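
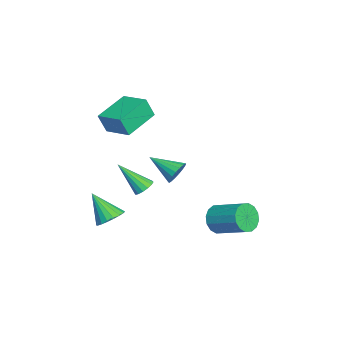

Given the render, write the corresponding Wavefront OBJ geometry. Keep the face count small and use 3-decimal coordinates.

v 0.394 3.103 -4.02
v 1.027 3.051 -4.673
v 2.018 4.544 -3.832
v 1.386 4.597 -3.18
v 0.707 3.355 -4.837
v 1.699 4.849 -3.996
v 0.304 3.592 -4.783
v 1.295 5.086 -3.942
v -0.075 3.698 -4.524
v 0.916 5.192 -3.683
v -0.329 3.645 -4.13
v 0.663 5.138 -3.289
v -0.388 3.446 -3.707
v 0.603 4.94 -2.866
v -0.238 3.156 -3.368
v 0.753 4.649 -2.527
v 0.081 2.851 -3.204
v 1.073 4.345 -2.363
v 0.485 2.614 -3.258
v 1.476 4.108 -2.417
v 0.864 2.508 -3.517
v 1.855 4.002 -2.676
v 1.117 2.562 -3.911
v 2.109 4.055 -3.07
v 1.177 2.76 -4.334
v 2.168 4.254 -3.493
v -4.18 -1.561 1.202
v -4.069 -1.99 2.381
v -3.138 -0.318 1.556
v -3.027 -0.748 2.735
v -2.533 -2.772 0.605
v -2.422 -3.202 1.784
v -1.491 -1.53 0.959
v -1.38 -1.959 2.138
v -0.639 0.991 -1.281
v -0.162 0.57 -1.696
v -1.281 -0.471 -0.539
v 0.018 0.633 -1.417
v 0.067 0.768 -1.11
v -0.024 0.946 -0.837
v -0.237 1.133 -0.653
v -0.529 1.292 -0.592
v -0.843 1.391 -0.668
v -1.117 1.411 -0.866
v -1.296 1.348 -1.146
v -1.345 1.214 -1.452
v -1.255 1.035 -1.725
v -1.042 0.848 -1.91
v -0.75 0.689 -1.97
v -0.435 0.59 -1.894
v -1.888 -0.805 -3.26
v -1.505 -1.222 -3.557
v -2.212 -2.195 -1.72
v -1.305 -1.049 -3.358
v -1.261 -0.809 -3.133
v -1.386 -0.569 -2.942
v -1.645 -0.392 -2.836
v -1.969 -0.325 -2.844
v -2.272 -0.387 -2.963
v -2.472 -0.561 -3.162
v -2.515 -0.8 -3.387
v -2.391 -1.04 -3.578
v -2.132 -1.218 -3.684
v -1.808 -1.284 -3.676
v 0.246 -2.377 -4.258
v 0.67 -1.87 -3.724
v -0.386 -3.383 -2.802
v 0.334 -1.699 -3.752
v -0.02 -1.663 -3.881
v -0.322 -1.768 -4.084
v -0.51 -1.994 -4.322
v -0.549 -2.295 -4.547
v -0.431 -2.613 -4.715
v -0.178 -2.883 -4.793
v 0.158 -3.054 -4.764
v 0.512 -3.09 -4.636
v 0.814 -2.985 -4.432
v 1.002 -2.759 -4.195
v 1.041 -2.458 -3.969
v 0.923 -2.14 -3.801
f 2 1 5
f 2 5 3
f 3 5 6
f 3 6 4
f 5 1 7
f 5 7 6
f 6 7 8
f 6 8 4
f 7 1 9
f 7 9 8
f 8 9 10
f 8 10 4
f 9 1 11
f 9 11 10
f 10 11 12
f 10 12 4
f 11 1 13
f 11 13 12
f 12 13 14
f 12 14 4
f 13 1 15
f 13 15 14
f 14 15 16
f 14 16 4
f 15 1 17
f 15 17 16
f 16 17 18
f 16 18 4
f 17 1 19
f 17 19 18
f 18 19 20
f 18 20 4
f 19 1 21
f 19 21 20
f 20 21 22
f 20 22 4
f 21 1 23
f 21 23 22
f 22 23 24
f 22 24 4
f 23 1 25
f 23 25 24
f 24 25 26
f 24 26 4
f 25 1 2
f 25 2 26
f 26 2 3
f 26 3 4
f 28 30 27
f 31 28 27
f 27 30 29
f 29 31 27
f 28 34 30
f 32 28 31
f 32 34 28
f 30 34 29
f 33 31 29
f 29 34 33
f 33 32 31
f 34 32 33
f 36 35 38
f 36 38 37
f 38 35 39
f 38 39 37
f 39 35 40
f 39 40 37
f 40 35 41
f 40 41 37
f 41 35 42
f 41 42 37
f 42 35 43
f 42 43 37
f 43 35 44
f 43 44 37
f 44 35 45
f 44 45 37
f 45 35 46
f 45 46 37
f 46 35 47
f 46 47 37
f 47 35 48
f 47 48 37
f 48 35 49
f 48 49 37
f 49 35 50
f 49 50 37
f 50 35 36
f 50 36 37
f 52 51 54
f 52 54 53
f 54 51 55
f 54 55 53
f 55 51 56
f 55 56 53
f 56 51 57
f 56 57 53
f 57 51 58
f 57 58 53
f 58 51 59
f 58 59 53
f 59 51 60
f 59 60 53
f 60 51 61
f 60 61 53
f 61 51 62
f 61 62 53
f 62 51 63
f 62 63 53
f 63 51 64
f 63 64 53
f 64 51 52
f 64 52 53
f 66 65 68
f 66 68 67
f 68 65 69
f 68 69 67
f 69 65 70
f 69 70 67
f 70 65 71
f 70 71 67
f 71 65 72
f 71 72 67
f 72 65 73
f 72 73 67
f 73 65 74
f 73 74 67
f 74 65 75
f 74 75 67
f 75 65 76
f 75 76 67
f 76 65 77
f 76 77 67
f 77 65 78
f 77 78 67
f 78 65 79
f 78 79 67
f 79 65 80
f 79 80 67
f 80 65 66
f 80 66 67



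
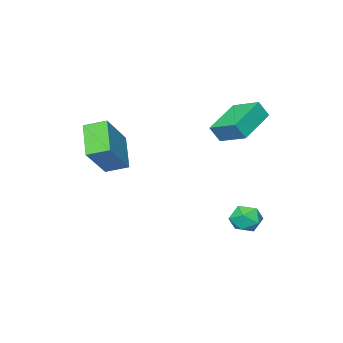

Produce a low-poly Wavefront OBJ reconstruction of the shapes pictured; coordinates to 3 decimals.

v -1.231 2.259 -3.339
v -0.747 1.825 -2.874
v -1.773 1.175 -3.786
v -1.289 0.741 -3.321
v -1.865 1.187 -2.993
v -1.53 1.857 -2.716
v -0.99 1.143 -3.944
v -0.655 1.813 -3.667
v -0.598 1.135 -3.248
v -1.139 1.163 -2.66
v -1.381 1.837 -4
v -1.922 1.865 -3.412
v 1.522 -4.277 0.177
v 3.005 -3.791 1.699
v 0.912 -3.465 0.512
v 2.394 -2.978 2.035
v 2.346 -3.182 -0.975
v 3.828 -2.695 0.548
v 1.735 -2.369 -0.639
v 3.218 -1.883 0.883
v -3.023 -0.395 1.472
v -2.66 -0.653 2.243
v -3.137 0.968 1.982
v -2.774 0.711 2.752
v -1.186 0.029 0.748
v -0.823 -0.228 1.518
v -1.3 1.393 1.257
v -0.937 1.135 2.028
f 1 12 6
f 1 6 2
f 1 2 8
f 1 8 11
f 1 11 12
f 2 6 10
f 6 12 5
f 12 11 3
f 11 8 7
f 8 2 9
f 4 10 5
f 4 5 3
f 4 3 7
f 4 7 9
f 4 9 10
f 5 10 6
f 3 5 12
f 7 3 11
f 9 7 8
f 10 9 2
f 14 16 13
f 17 14 13
f 13 16 15
f 15 17 13
f 14 20 16
f 18 14 17
f 18 20 14
f 16 20 15
f 19 17 15
f 15 20 19
f 19 18 17
f 20 18 19
f 22 24 21
f 25 22 21
f 21 24 23
f 23 25 21
f 22 28 24
f 26 22 25
f 26 28 22
f 24 28 23
f 27 25 23
f 23 28 27
f 27 26 25
f 28 26 27



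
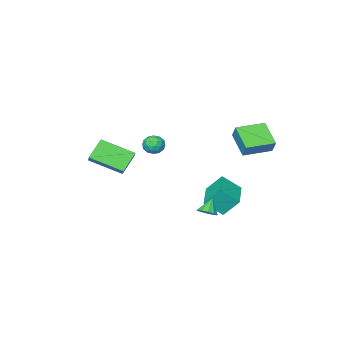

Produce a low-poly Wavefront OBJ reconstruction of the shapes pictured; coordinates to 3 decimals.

v -0.958 -3.413 0.589
v -0.532 -3.49 -0.006
v -1.608 -4.35 0.246
v -1.182 -4.427 -0.349
v -0.91 -4.572 0.319
v -0.508 -3.993 0.531
v -1.632 -3.847 -0.291
v -1.23 -3.268 -0.079
v -0.949 -3.758 -0.55
v -0.503 -4.206 -0.174
v -1.637 -3.634 0.414
v -1.191 -4.082 0.79
v -0.688 -3.369 0.322
v -1.452 -4.471 -0.082
v -1.292 -4.556 0.311
v -1.042 -4.601 -0.039
v -0.674 -3.665 0.637
v -0.424 -3.71 0.287
v -0.645 -4.346 0.478
v -1.716 -4.13 -0.047
v -1.466 -4.175 -0.397
v -1.098 -3.239 0.279
v -0.848 -3.284 -0.071
v -1.495 -3.494 -0.238
v -0.683 -3.572 -0.348
v -1.065 -4.123 -0.55
v -1.329 -3.782 -0.515
v -1.093 -3.442 -0.391
v -0.42 -3.836 -0.127
v -0.803 -4.386 -0.329
v -0.642 -4.471 0.064
v -0.406 -4.131 0.189
v -0.665 -3.993 -0.447
v -1.337 -3.454 0.569
v -1.72 -4.004 0.367
v -1.734 -3.709 0.051
v -1.498 -3.369 0.176
v -1.075 -3.717 0.79
v -1.457 -4.268 0.588
v -1.047 -4.398 0.631
v -0.811 -4.058 0.755
v -1.475 -3.847 0.687
v -2.009 1.506 -2.645
v -1.175 0.781 -1.723
v -2.632 2.191 -1.543
v -1.798 1.466 -0.62
v -0.642 2.934 -2.76
v 0.192 2.209 -1.837
v -1.265 3.619 -1.657
v -0.431 2.894 -0.735
v 1.506 4.065 -1.345
v 1.987 4.174 -0.969
v 0.914 3.815 -0.515
v 1.792 4.501 -1.01
v 1.487 4.662 -1.179
v 1.19 4.595 -1.411
v 1.013 4.325 -1.618
v 1.025 3.956 -1.721
v 1.22 3.629 -1.68
v 1.525 3.468 -1.512
v 1.822 3.536 -1.28
v 1.998 3.805 -1.072
v -3.904 3.354 1.541
v -4.343 1.921 2.501
v -3.705 3.868 2.399
v -4.144 2.435 3.359
v -2.176 2.785 1.481
v -2.615 1.352 2.441
v -1.977 3.299 2.339
v -2.416 1.866 3.299
v 2.547 -1.106 1.421
v 2.953 -0.484 2.013
v 3.603 -0.842 0.418
v 4.01 -0.22 1.01
v 3.75 -2.7 2.27
v 4.157 -2.078 2.862
v 4.807 -2.436 1.267
v 5.213 -1.814 1.859
f 1 38 17
f 38 12 41
f 17 41 6
f 38 41 17
f 1 17 13
f 17 6 18
f 13 18 2
f 17 18 13
f 1 13 22
f 13 2 23
f 22 23 8
f 13 23 22
f 1 22 34
f 22 8 37
f 34 37 11
f 22 37 34
f 1 34 38
f 34 11 42
f 38 42 12
f 34 42 38
f 2 18 29
f 18 6 32
f 29 32 10
f 18 32 29
f 6 41 19
f 41 12 40
f 19 40 5
f 41 40 19
f 12 42 39
f 42 11 35
f 39 35 3
f 42 35 39
f 11 37 36
f 37 8 24
f 36 24 7
f 37 24 36
f 8 23 28
f 23 2 25
f 28 25 9
f 23 25 28
f 4 30 16
f 30 10 31
f 16 31 5
f 30 31 16
f 4 16 14
f 16 5 15
f 14 15 3
f 16 15 14
f 4 14 21
f 14 3 20
f 21 20 7
f 14 20 21
f 4 21 26
f 21 7 27
f 26 27 9
f 21 27 26
f 4 26 30
f 26 9 33
f 30 33 10
f 26 33 30
f 5 31 19
f 31 10 32
f 19 32 6
f 31 32 19
f 3 15 39
f 15 5 40
f 39 40 12
f 15 40 39
f 7 20 36
f 20 3 35
f 36 35 11
f 20 35 36
f 9 27 28
f 27 7 24
f 28 24 8
f 27 24 28
f 10 33 29
f 33 9 25
f 29 25 2
f 33 25 29
f 44 46 43
f 47 44 43
f 43 46 45
f 45 47 43
f 44 50 46
f 48 44 47
f 48 50 44
f 46 50 45
f 49 47 45
f 45 50 49
f 49 48 47
f 50 48 49
f 52 51 54
f 52 54 53
f 54 51 55
f 54 55 53
f 55 51 56
f 55 56 53
f 56 51 57
f 56 57 53
f 57 51 58
f 57 58 53
f 58 51 59
f 58 59 53
f 59 51 60
f 59 60 53
f 60 51 61
f 60 61 53
f 61 51 62
f 61 62 53
f 62 51 52
f 62 52 53
f 64 66 63
f 67 64 63
f 63 66 65
f 65 67 63
f 64 70 66
f 68 64 67
f 68 70 64
f 66 70 65
f 69 67 65
f 65 70 69
f 69 68 67
f 70 68 69
f 72 74 71
f 75 72 71
f 71 74 73
f 73 75 71
f 72 78 74
f 76 72 75
f 76 78 72
f 74 78 73
f 77 75 73
f 73 78 77
f 77 76 75
f 78 76 77



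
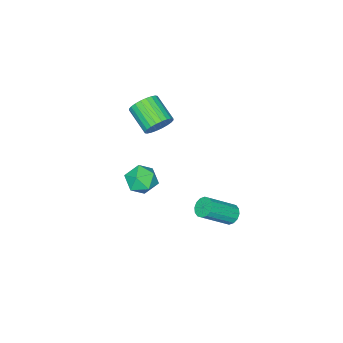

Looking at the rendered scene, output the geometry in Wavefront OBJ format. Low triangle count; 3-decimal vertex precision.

v 2.361 1.086 0.267
v 3.184 0.686 0.294
v 2.056 0.374 -0.994
v 2.879 -0.026 -0.967
v 2.24 -0.253 -0.353
v 2.429 0.187 0.426
v 2.811 0.873 -1.126
v 3 1.313 -0.347
v 3.462 0.555 -0.567
v 3.109 -0.141 -0.09
v 2.131 1.201 -0.61
v 1.778 0.505 -0.133
v -0.003 3.95 -2.981
v 0.254 3.643 -3.428
v 1.579 3.003 -2.226
v 1.323 3.31 -1.779
v 0.392 3.921 -3.432
v 1.717 3.281 -2.23
v 0.425 4.207 -3.315
v 1.75 3.567 -2.113
v 0.342 4.424 -3.109
v 1.668 3.784 -1.907
v 0.168 4.514 -2.868
v 1.493 3.874 -1.666
v -0.052 4.453 -2.658
v 1.273 3.813 -1.456
v -0.259 4.257 -2.534
v 1.066 3.617 -1.332
v -0.397 3.979 -2.53
v 0.928 3.339 -1.328
v -0.43 3.693 -2.647
v 0.895 3.053 -1.445
v -0.348 3.476 -2.853
v 0.978 2.836 -1.651
v -0.173 3.386 -3.094
v 1.152 2.746 -1.892
v 0.047 3.447 -3.304
v 1.372 2.807 -2.102
v 1.548 0.747 3.175
v 1.945 0.332 2.632
v 1.569 -0.982 3.363
v 1.172 -0.567 3.905
v 2.165 0.385 2.841
v 1.79 -0.929 3.571
v 2.292 0.493 3.1
v 1.916 -0.821 3.831
v 2.306 0.64 3.371
v 1.93 -0.675 4.102
v 2.204 0.803 3.612
v 1.828 -0.512 4.342
v 2.002 0.957 3.786
v 1.626 -0.357 4.517
v 1.731 1.08 3.867
v 1.355 -0.234 4.598
v 1.432 1.152 3.843
v 1.056 -0.162 4.574
v 1.151 1.162 3.717
v 0.775 -0.152 4.448
v 0.93 1.109 3.509
v 0.555 -0.205 4.239
v 0.804 1.001 3.249
v 0.428 -0.313 3.98
v 0.79 0.855 2.978
v 0.414 -0.46 3.709
v 0.892 0.692 2.738
v 0.516 -0.623 3.468
v 1.094 0.537 2.563
v 0.718 -0.777 3.294
v 1.365 0.414 2.482
v 0.989 -0.9 3.213
v 1.664 0.342 2.506
v 1.288 -0.972 3.237
f 1 12 6
f 1 6 2
f 1 2 8
f 1 8 11
f 1 11 12
f 2 6 10
f 6 12 5
f 12 11 3
f 11 8 7
f 8 2 9
f 4 10 5
f 4 5 3
f 4 3 7
f 4 7 9
f 4 9 10
f 5 10 6
f 3 5 12
f 7 3 11
f 9 7 8
f 10 9 2
f 14 13 17
f 14 17 15
f 15 17 18
f 15 18 16
f 17 13 19
f 17 19 18
f 18 19 20
f 18 20 16
f 19 13 21
f 19 21 20
f 20 21 22
f 20 22 16
f 21 13 23
f 21 23 22
f 22 23 24
f 22 24 16
f 23 13 25
f 23 25 24
f 24 25 26
f 24 26 16
f 25 13 27
f 25 27 26
f 26 27 28
f 26 28 16
f 27 13 29
f 27 29 28
f 28 29 30
f 28 30 16
f 29 13 31
f 29 31 30
f 30 31 32
f 30 32 16
f 31 13 33
f 31 33 32
f 32 33 34
f 32 34 16
f 33 13 35
f 33 35 34
f 34 35 36
f 34 36 16
f 35 13 37
f 35 37 36
f 36 37 38
f 36 38 16
f 37 13 14
f 37 14 38
f 38 14 15
f 38 15 16
f 40 39 43
f 40 43 41
f 41 43 44
f 41 44 42
f 43 39 45
f 43 45 44
f 44 45 46
f 44 46 42
f 45 39 47
f 45 47 46
f 46 47 48
f 46 48 42
f 47 39 49
f 47 49 48
f 48 49 50
f 48 50 42
f 49 39 51
f 49 51 50
f 50 51 52
f 50 52 42
f 51 39 53
f 51 53 52
f 52 53 54
f 52 54 42
f 53 39 55
f 53 55 54
f 54 55 56
f 54 56 42
f 55 39 57
f 55 57 56
f 56 57 58
f 56 58 42
f 57 39 59
f 57 59 58
f 58 59 60
f 58 60 42
f 59 39 61
f 59 61 60
f 60 61 62
f 60 62 42
f 61 39 63
f 61 63 62
f 62 63 64
f 62 64 42
f 63 39 65
f 63 65 64
f 64 65 66
f 64 66 42
f 65 39 67
f 65 67 66
f 66 67 68
f 66 68 42
f 67 39 69
f 67 69 68
f 68 69 70
f 68 70 42
f 69 39 71
f 69 71 70
f 70 71 72
f 70 72 42
f 71 39 40
f 71 40 72
f 72 40 41
f 72 41 42



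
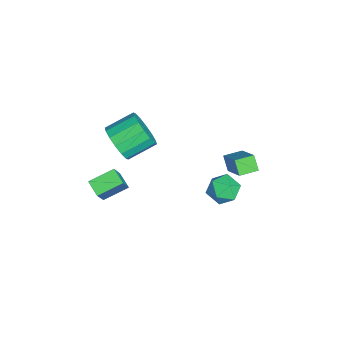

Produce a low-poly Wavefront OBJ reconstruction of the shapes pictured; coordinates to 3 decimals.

v 2.933 1.891 0.459
v 3.622 1.893 1.027
v 2.298 0.847 1.233
v 2.987 0.849 1.801
v 2.431 1.548 1.771
v 2.824 2.193 1.292
v 3.096 0.547 0.968
v 3.489 1.192 0.489
v 3.723 1.062 1.342
v 3.312 1.681 1.838
v 2.608 1.059 0.422
v 2.197 1.678 0.918
v -1.139 1.653 -1.977
v -1.655 1.418 -1.265
v -1.514 2.59 -1.94
v -2.03 2.356 -1.228
v 0.31 2.184 -0.752
v -0.206 1.95 -0.04
v -0.065 3.122 -0.715
v -0.581 2.887 -0.003
v 2.817 -4.654 1.111
v 3.918 -4.855 2.72
v 2.327 -3.481 1.594
v 3.428 -3.682 3.203
v 3.472 -4.218 0.717
v 4.573 -4.419 2.326
v 2.982 -3.045 1.2
v 4.083 -3.246 2.809
v 0.838 -3.69 2.385
v 1.401 -3.123 1.72
v 0.865 -1.782 2.409
v 0.302 -2.35 3.075
v 0.925 -3.189 1.478
v 0.389 -1.849 2.167
v 0.426 -3.39 1.479
v -0.111 -2.049 2.169
v 0.036 -3.671 1.723
v -0.5 -2.33 2.412
v -0.138 -3.957 2.145
v -0.674 -2.616 2.834
v -0.05 -4.172 2.63
v -0.587 -2.831 3.32
v 0.275 -4.258 3.051
v -0.261 -2.917 3.74
v 0.751 -4.191 3.293
v 0.215 -2.851 3.982
v 1.251 -3.991 3.291
v 0.714 -2.65 3.981
v 1.64 -3.71 3.048
v 1.104 -2.369 3.737
v 1.814 -3.424 2.626
v 1.278 -2.083 3.315
v 1.727 -3.209 2.14
v 1.19 -1.868 2.83
f 1 12 6
f 1 6 2
f 1 2 8
f 1 8 11
f 1 11 12
f 2 6 10
f 6 12 5
f 12 11 3
f 11 8 7
f 8 2 9
f 4 10 5
f 4 5 3
f 4 3 7
f 4 7 9
f 4 9 10
f 5 10 6
f 3 5 12
f 7 3 11
f 9 7 8
f 10 9 2
f 14 16 13
f 17 14 13
f 13 16 15
f 15 17 13
f 14 20 16
f 18 14 17
f 18 20 14
f 16 20 15
f 19 17 15
f 15 20 19
f 19 18 17
f 20 18 19
f 22 24 21
f 25 22 21
f 21 24 23
f 23 25 21
f 22 28 24
f 26 22 25
f 26 28 22
f 24 28 23
f 27 25 23
f 23 28 27
f 27 26 25
f 28 26 27
f 30 29 33
f 30 33 31
f 31 33 34
f 31 34 32
f 33 29 35
f 33 35 34
f 34 35 36
f 34 36 32
f 35 29 37
f 35 37 36
f 36 37 38
f 36 38 32
f 37 29 39
f 37 39 38
f 38 39 40
f 38 40 32
f 39 29 41
f 39 41 40
f 40 41 42
f 40 42 32
f 41 29 43
f 41 43 42
f 42 43 44
f 42 44 32
f 43 29 45
f 43 45 44
f 44 45 46
f 44 46 32
f 45 29 47
f 45 47 46
f 46 47 48
f 46 48 32
f 47 29 49
f 47 49 48
f 48 49 50
f 48 50 32
f 49 29 51
f 49 51 50
f 50 51 52
f 50 52 32
f 51 29 53
f 51 53 52
f 52 53 54
f 52 54 32
f 53 29 30
f 53 30 54
f 54 30 31
f 54 31 32



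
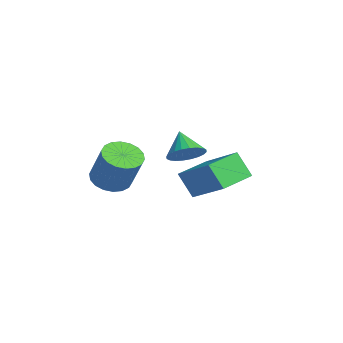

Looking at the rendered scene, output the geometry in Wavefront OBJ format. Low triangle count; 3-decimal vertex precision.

v 0.01 -3.627 -1.646
v 0.631 -4.118 -1.926
v 1.491 -3.904 -0.394
v 0.87 -3.413 -0.114
v 0.74 -3.777 -2.035
v 1.599 -3.563 -0.502
v 0.703 -3.406 -2.066
v 1.563 -3.193 -0.534
v 0.53 -3.079 -2.014
v 1.39 -2.866 -0.482
v 0.253 -2.86 -1.889
v 1.113 -2.647 -0.357
v -0.071 -2.794 -1.717
v 0.789 -2.58 -0.184
v -0.38 -2.892 -1.53
v 0.48 -2.678 0.003
v -0.611 -3.136 -1.366
v 0.249 -2.922 0.166
v -0.719 -3.477 -1.258
v 0.14 -3.263 0.275
v -0.683 -3.847 -1.226
v 0.177 -3.634 0.306
v -0.51 -4.174 -1.278
v 0.35 -3.961 0.254
v -0.233 -4.393 -1.403
v 0.627 -4.18 0.129
v 0.091 -4.46 -1.576
v 0.951 -4.246 -0.043
v 0.4 -4.362 -1.763
v 1.26 -4.148 -0.23
v -0.866 -0.612 -2.239
v 0.803 0.014 -1.167
v -1.532 0.818 -2.039
v 0.137 1.445 -0.968
v -0.317 -0.205 -3.332
v 1.352 0.422 -2.261
v -0.983 1.226 -3.133
v 0.686 1.852 -2.061
v 2.651 -1.564 0.359
v 3.169 -1.346 0.871
v 1.809 -1.536 1.201
v 3.075 -1.084 0.768
v 2.917 -0.895 0.604
v 2.718 -0.808 0.402
v 2.509 -0.836 0.194
v 2.321 -0.974 0.011
v 2.184 -1.203 -0.119
v 2.117 -1.486 -0.176
v 2.132 -1.781 -0.152
v 2.226 -2.043 -0.05
v 2.384 -2.232 0.115
v 2.583 -2.32 0.317
v 2.792 -2.292 0.525
v 2.98 -2.153 0.708
v 3.118 -1.925 0.838
v 3.184 -1.641 0.895
f 2 1 5
f 2 5 3
f 3 5 6
f 3 6 4
f 5 1 7
f 5 7 6
f 6 7 8
f 6 8 4
f 7 1 9
f 7 9 8
f 8 9 10
f 8 10 4
f 9 1 11
f 9 11 10
f 10 11 12
f 10 12 4
f 11 1 13
f 11 13 12
f 12 13 14
f 12 14 4
f 13 1 15
f 13 15 14
f 14 15 16
f 14 16 4
f 15 1 17
f 15 17 16
f 16 17 18
f 16 18 4
f 17 1 19
f 17 19 18
f 18 19 20
f 18 20 4
f 19 1 21
f 19 21 20
f 20 21 22
f 20 22 4
f 21 1 23
f 21 23 22
f 22 23 24
f 22 24 4
f 23 1 25
f 23 25 24
f 24 25 26
f 24 26 4
f 25 1 27
f 25 27 26
f 26 27 28
f 26 28 4
f 27 1 29
f 27 29 28
f 28 29 30
f 28 30 4
f 29 1 2
f 29 2 30
f 30 2 3
f 30 3 4
f 32 34 31
f 35 32 31
f 31 34 33
f 33 35 31
f 32 38 34
f 36 32 35
f 36 38 32
f 34 38 33
f 37 35 33
f 33 38 37
f 37 36 35
f 38 36 37
f 40 39 42
f 40 42 41
f 42 39 43
f 42 43 41
f 43 39 44
f 43 44 41
f 44 39 45
f 44 45 41
f 45 39 46
f 45 46 41
f 46 39 47
f 46 47 41
f 47 39 48
f 47 48 41
f 48 39 49
f 48 49 41
f 49 39 50
f 49 50 41
f 50 39 51
f 50 51 41
f 51 39 52
f 51 52 41
f 52 39 53
f 52 53 41
f 53 39 54
f 53 54 41
f 54 39 55
f 54 55 41
f 55 39 56
f 55 56 41
f 56 39 40
f 56 40 41



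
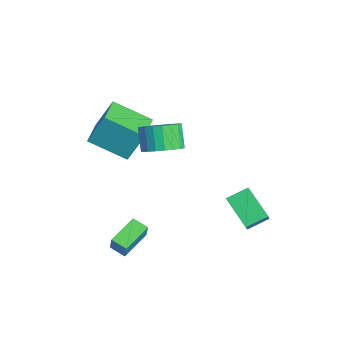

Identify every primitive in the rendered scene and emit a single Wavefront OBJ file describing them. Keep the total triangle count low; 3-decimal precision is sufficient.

v -2.947 -2.935 2.065
v -2.843 -2.093 3.698
v -4.623 -2.1 1.741
v -4.518 -1.257 3.374
v -1.922 -1.243 1.126
v -1.817 -0.4 2.759
v -3.597 -0.407 0.802
v -3.493 0.435 2.435
v 0.894 -1.816 -1.279
v 1.248 -1.824 -0.376
v 1.52 -1.277 -1.519
v 1.874 -1.286 -0.616
v 1.846 -3.094 -1.664
v 2.2 -3.103 -0.761
v 2.472 -2.556 -1.904
v 2.826 -2.564 -1.001
v -0.57 0.13 2.679
v 0.092 -0.398 3.265
v -0.767 -0.298 4.327
v -1.43 0.23 3.741
v 0.219 0.006 3.329
v -0.641 0.106 4.391
v 0.209 0.432 3.282
v -0.651 0.531 4.344
v 0.064 0.805 3.13
v -0.795 0.905 4.191
v -0.19 1.062 2.9
v -1.05 1.161 3.962
v -0.51 1.157 2.631
v -1.37 1.257 3.693
v -0.84 1.075 2.372
v -1.7 1.175 3.434
v -1.124 0.83 2.165
v -1.984 0.929 3.227
v -1.312 0.464 2.047
v -2.172 0.563 3.109
v -1.372 0.04 2.039
v -2.231 0.139 3.1
v -1.293 -0.369 2.141
v -2.152 -0.269 3.203
v -1.089 -0.691 2.336
v -1.949 -0.591 3.398
v -0.795 -0.871 2.591
v -1.655 -0.771 3.653
v -0.463 -0.878 2.86
v -1.322 -0.778 3.922
v -0.149 -0.711 3.099
v -1.009 -0.611 4.161
v -0.038 3.169 -1.508
v -0.126 4.286 -1.052
v 1.413 3.698 -2.526
v 1.326 4.815 -2.069
v 0.934 2.765 -0.331
v 0.847 3.882 0.126
v 2.386 3.294 -1.348
v 2.298 4.411 -0.892
f 2 4 1
f 5 2 1
f 1 4 3
f 3 5 1
f 2 8 4
f 6 2 5
f 6 8 2
f 4 8 3
f 7 5 3
f 3 8 7
f 7 6 5
f 8 6 7
f 10 12 9
f 13 10 9
f 9 12 11
f 11 13 9
f 10 16 12
f 14 10 13
f 14 16 10
f 12 16 11
f 15 13 11
f 11 16 15
f 15 14 13
f 16 14 15
f 18 17 21
f 18 21 19
f 19 21 22
f 19 22 20
f 21 17 23
f 21 23 22
f 22 23 24
f 22 24 20
f 23 17 25
f 23 25 24
f 24 25 26
f 24 26 20
f 25 17 27
f 25 27 26
f 26 27 28
f 26 28 20
f 27 17 29
f 27 29 28
f 28 29 30
f 28 30 20
f 29 17 31
f 29 31 30
f 30 31 32
f 30 32 20
f 31 17 33
f 31 33 32
f 32 33 34
f 32 34 20
f 33 17 35
f 33 35 34
f 34 35 36
f 34 36 20
f 35 17 37
f 35 37 36
f 36 37 38
f 36 38 20
f 37 17 39
f 37 39 38
f 38 39 40
f 38 40 20
f 39 17 41
f 39 41 40
f 40 41 42
f 40 42 20
f 41 17 43
f 41 43 42
f 42 43 44
f 42 44 20
f 43 17 45
f 43 45 44
f 44 45 46
f 44 46 20
f 45 17 47
f 45 47 46
f 46 47 48
f 46 48 20
f 47 17 18
f 47 18 48
f 48 18 19
f 48 19 20
f 50 52 49
f 53 50 49
f 49 52 51
f 51 53 49
f 50 56 52
f 54 50 53
f 54 56 50
f 52 56 51
f 55 53 51
f 51 56 55
f 55 54 53
f 56 54 55



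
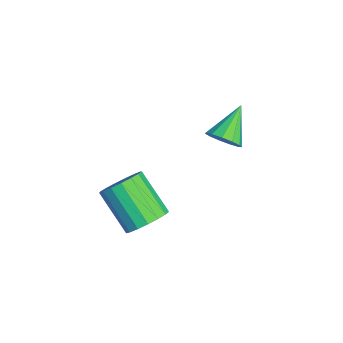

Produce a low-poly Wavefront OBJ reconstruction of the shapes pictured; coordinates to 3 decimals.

v 1.953 -2.318 -2.827
v 2.436 -1.98 -2.108
v 1.091 -2.803 -0.815
v 0.607 -3.142 -1.533
v 2.147 -1.656 -2.204
v 0.801 -2.479 -0.91
v 1.812 -1.484 -2.442
v 0.467 -2.307 -1.148
v 1.51 -1.503 -2.768
v 0.164 -2.326 -1.475
v 1.309 -1.709 -3.108
v -0.036 -2.532 -1.815
v 1.256 -2.054 -3.383
v -0.089 -2.877 -2.09
v 1.363 -2.461 -3.531
v 0.017 -3.284 -2.238
v 1.604 -2.834 -3.518
v 0.258 -3.657 -2.224
v 1.926 -3.09 -3.346
v 0.58 -3.913 -2.052
v 2.253 -3.169 -3.055
v 0.908 -3.992 -1.762
v 2.512 -3.053 -2.712
v 1.166 -3.876 -1.418
v 2.643 -2.769 -2.395
v 1.297 -3.592 -1.102
v 2.616 -2.381 -2.177
v 1.27 -3.204 -0.884
v -2.679 1.404 -2.986
v -2.222 1.264 -2.332
v -3.841 2.336 -1.974
v -2.069 1.653 -2.514
v -2.11 1.964 -2.846
v -2.331 2.096 -3.223
v -2.662 2.01 -3.524
v -2.999 1.731 -3.654
v -3.235 1.348 -3.572
v -3.293 0.984 -3.304
v -3.157 0.753 -2.935
v -2.869 0.729 -2.582
v -2.521 0.919 -2.357
f 2 1 5
f 2 5 3
f 3 5 6
f 3 6 4
f 5 1 7
f 5 7 6
f 6 7 8
f 6 8 4
f 7 1 9
f 7 9 8
f 8 9 10
f 8 10 4
f 9 1 11
f 9 11 10
f 10 11 12
f 10 12 4
f 11 1 13
f 11 13 12
f 12 13 14
f 12 14 4
f 13 1 15
f 13 15 14
f 14 15 16
f 14 16 4
f 15 1 17
f 15 17 16
f 16 17 18
f 16 18 4
f 17 1 19
f 17 19 18
f 18 19 20
f 18 20 4
f 19 1 21
f 19 21 20
f 20 21 22
f 20 22 4
f 21 1 23
f 21 23 22
f 22 23 24
f 22 24 4
f 23 1 25
f 23 25 24
f 24 25 26
f 24 26 4
f 25 1 27
f 25 27 26
f 26 27 28
f 26 28 4
f 27 1 2
f 27 2 28
f 28 2 3
f 28 3 4
f 30 29 32
f 30 32 31
f 32 29 33
f 32 33 31
f 33 29 34
f 33 34 31
f 34 29 35
f 34 35 31
f 35 29 36
f 35 36 31
f 36 29 37
f 36 37 31
f 37 29 38
f 37 38 31
f 38 29 39
f 38 39 31
f 39 29 40
f 39 40 31
f 40 29 41
f 40 41 31
f 41 29 30
f 41 30 31



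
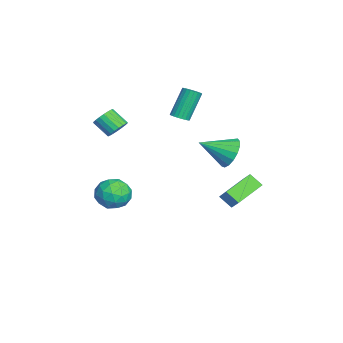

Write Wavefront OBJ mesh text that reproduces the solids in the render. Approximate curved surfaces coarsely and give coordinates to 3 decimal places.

v 1.271 -2.945 3.44
v 1.593 -2.688 3.93
v 1.111 -3.418 4.63
v 0.789 -3.675 4.14
v 1.353 -2.535 3.924
v 0.871 -3.264 4.624
v 1.097 -2.463 3.823
v 0.615 -3.192 4.523
v 0.875 -2.486 3.646
v 0.393 -3.216 4.346
v 0.731 -2.601 3.428
v 0.25 -3.331 4.128
v 0.695 -2.784 3.212
v 0.213 -3.513 3.912
v 0.772 -2.998 3.042
v 0.291 -3.728 3.742
v 0.949 -3.202 2.95
v 0.467 -3.932 3.65
v 1.189 -3.356 2.956
v 0.707 -4.085 3.656
v 1.445 -3.428 3.057
v 0.963 -4.157 3.757
v 1.667 -3.404 3.234
v 1.185 -4.134 3.934
v 1.81 -3.289 3.452
v 1.329 -4.019 4.152
v 1.847 -3.107 3.668
v 1.365 -3.836 4.368
v 1.769 -2.892 3.838
v 1.288 -3.622 4.538
v 2.357 2.523 2.347
v 2.818 2.949 3.06
v 2.503 0.977 3.173
v 2.38 2.973 3.183
v 1.938 2.894 3.115
v 1.591 2.731 2.87
v 1.42 2.519 2.505
v 1.463 2.309 2.105
v 1.711 2.148 1.759
v 2.107 2.073 1.548
v 2.56 2.101 1.52
v 2.966 2.226 1.682
v 3.233 2.419 1.995
v 3.299 2.636 2.39
v 3.149 2.827 2.774
v -0.854 -2.328 -2.22
v -0.339 -2.646 -3.054
v -1.161 -3.914 -1.806
v -0.646 -4.232 -2.64
v -0.14 -3.791 -1.858
v 0.05 -2.811 -2.114
v -1.55 -3.749 -2.746
v -1.36 -2.769 -3.002
v -0.769 -3.524 -3.379
v 0.103 -3.55 -2.83
v -1.603 -3.01 -2.03
v -0.731 -3.036 -1.481
v -0.569 -2.348 -2.673
v -0.931 -4.212 -2.187
v -0.633 -3.953 -1.727
v -0.33 -4.14 -2.218
v -0.341 -2.445 -2.121
v -0.038 -2.632 -2.611
v 0.079 -3.305 -1.908
v -1.462 -3.928 -2.249
v -1.159 -4.115 -2.739
v -1.17 -2.42 -2.642
v -0.867 -2.607 -3.133
v -1.579 -3.255 -2.952
v -0.519 -3.051 -3.354
v -0.7 -3.983 -3.111
v -1.232 -3.699 -3.174
v -1.12 -3.123 -3.324
v -0.007 -3.066 -3.032
v -0.188 -3.998 -2.789
v 0.11 -3.739 -2.329
v 0.222 -3.163 -2.48
v -0.26 -3.582 -3.223
v -1.312 -2.562 -2.071
v -1.493 -3.494 -1.828
v -1.722 -3.397 -2.38
v -1.61 -2.821 -2.531
v -0.8 -2.577 -1.749
v -0.981 -3.509 -1.506
v -0.38 -3.437 -1.536
v -0.268 -2.861 -1.686
v -1.24 -2.978 -1.637
v 2.519 3.15 0.576
v 3.194 3.447 1.323
v 2.873 3.735 0.023
v 3.548 4.033 0.77
v 3.652 1.947 0.03
v 4.327 2.245 0.777
v 4.006 2.533 -0.523
v 4.681 2.83 0.224
v -0.872 0.117 3.079
v -0.38 0.212 3.253
v -1.057 0.858 4.814
v -1.548 0.763 4.641
v -0.431 0.402 3.153
v -1.107 1.047 4.714
v -0.558 0.542 3.04
v -1.234 1.188 4.601
v -0.739 0.609 2.934
v -1.415 1.255 4.495
v -0.943 0.591 2.853
v -1.62 1.236 4.414
v -1.135 0.491 2.811
v -1.811 1.136 4.372
v -1.281 0.326 2.815
v -1.958 0.972 4.377
v -1.357 0.125 2.866
v -2.033 0.771 4.427
v -1.348 -0.077 2.953
v -2.025 0.569 4.514
v -1.258 -0.245 3.062
v -1.934 0.4 4.623
v -1.1 -0.351 3.174
v -1.777 0.294 4.735
v -0.903 -0.376 3.27
v -1.58 0.269 4.831
v -0.701 -0.316 3.332
v -1.377 0.329 4.894
v -0.528 -0.18 3.351
v -1.205 0.465 4.913
v -0.414 0.006 3.323
v -1.091 0.652 4.885
f 2 1 5
f 2 5 3
f 3 5 6
f 3 6 4
f 5 1 7
f 5 7 6
f 6 7 8
f 6 8 4
f 7 1 9
f 7 9 8
f 8 9 10
f 8 10 4
f 9 1 11
f 9 11 10
f 10 11 12
f 10 12 4
f 11 1 13
f 11 13 12
f 12 13 14
f 12 14 4
f 13 1 15
f 13 15 14
f 14 15 16
f 14 16 4
f 15 1 17
f 15 17 16
f 16 17 18
f 16 18 4
f 17 1 19
f 17 19 18
f 18 19 20
f 18 20 4
f 19 1 21
f 19 21 20
f 20 21 22
f 20 22 4
f 21 1 23
f 21 23 22
f 22 23 24
f 22 24 4
f 23 1 25
f 23 25 24
f 24 25 26
f 24 26 4
f 25 1 27
f 25 27 26
f 26 27 28
f 26 28 4
f 27 1 29
f 27 29 28
f 28 29 30
f 28 30 4
f 29 1 2
f 29 2 30
f 30 2 3
f 30 3 4
f 32 31 34
f 32 34 33
f 34 31 35
f 34 35 33
f 35 31 36
f 35 36 33
f 36 31 37
f 36 37 33
f 37 31 38
f 37 38 33
f 38 31 39
f 38 39 33
f 39 31 40
f 39 40 33
f 40 31 41
f 40 41 33
f 41 31 42
f 41 42 33
f 42 31 43
f 42 43 33
f 43 31 44
f 43 44 33
f 44 31 45
f 44 45 33
f 45 31 32
f 45 32 33
f 46 83 62
f 83 57 86
f 62 86 51
f 83 86 62
f 46 62 58
f 62 51 63
f 58 63 47
f 62 63 58
f 46 58 67
f 58 47 68
f 67 68 53
f 58 68 67
f 46 67 79
f 67 53 82
f 79 82 56
f 67 82 79
f 46 79 83
f 79 56 87
f 83 87 57
f 79 87 83
f 47 63 74
f 63 51 77
f 74 77 55
f 63 77 74
f 51 86 64
f 86 57 85
f 64 85 50
f 86 85 64
f 57 87 84
f 87 56 80
f 84 80 48
f 87 80 84
f 56 82 81
f 82 53 69
f 81 69 52
f 82 69 81
f 53 68 73
f 68 47 70
f 73 70 54
f 68 70 73
f 49 75 61
f 75 55 76
f 61 76 50
f 75 76 61
f 49 61 59
f 61 50 60
f 59 60 48
f 61 60 59
f 49 59 66
f 59 48 65
f 66 65 52
f 59 65 66
f 49 66 71
f 66 52 72
f 71 72 54
f 66 72 71
f 49 71 75
f 71 54 78
f 75 78 55
f 71 78 75
f 50 76 64
f 76 55 77
f 64 77 51
f 76 77 64
f 48 60 84
f 60 50 85
f 84 85 57
f 60 85 84
f 52 65 81
f 65 48 80
f 81 80 56
f 65 80 81
f 54 72 73
f 72 52 69
f 73 69 53
f 72 69 73
f 55 78 74
f 78 54 70
f 74 70 47
f 78 70 74
f 89 91 88
f 92 89 88
f 88 91 90
f 90 92 88
f 89 95 91
f 93 89 92
f 93 95 89
f 91 95 90
f 94 92 90
f 90 95 94
f 94 93 92
f 95 93 94
f 97 96 100
f 97 100 98
f 98 100 101
f 98 101 99
f 100 96 102
f 100 102 101
f 101 102 103
f 101 103 99
f 102 96 104
f 102 104 103
f 103 104 105
f 103 105 99
f 104 96 106
f 104 106 105
f 105 106 107
f 105 107 99
f 106 96 108
f 106 108 107
f 107 108 109
f 107 109 99
f 108 96 110
f 108 110 109
f 109 110 111
f 109 111 99
f 110 96 112
f 110 112 111
f 111 112 113
f 111 113 99
f 112 96 114
f 112 114 113
f 113 114 115
f 113 115 99
f 114 96 116
f 114 116 115
f 115 116 117
f 115 117 99
f 116 96 118
f 116 118 117
f 117 118 119
f 117 119 99
f 118 96 120
f 118 120 119
f 119 120 121
f 119 121 99
f 120 96 122
f 120 122 121
f 121 122 123
f 121 123 99
f 122 96 124
f 122 124 123
f 123 124 125
f 123 125 99
f 124 96 126
f 124 126 125
f 125 126 127
f 125 127 99
f 126 96 97
f 126 97 127
f 127 97 98
f 127 98 99



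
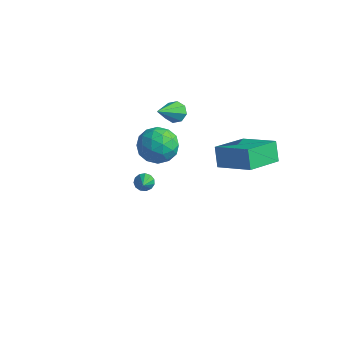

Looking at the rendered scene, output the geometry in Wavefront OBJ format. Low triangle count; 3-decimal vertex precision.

v -3.1 2.962 -2.304
v -2.337 2.551 -1.492
v -4.263 1.469 -1.968
v -3.5 1.058 -1.156
v -4.112 2.054 -0.945
v -3.393 2.977 -1.153
v -3.207 1.043 -2.307
v -2.488 1.966 -2.515
v -2.403 1.365 -1.494
v -2.962 1.99 -0.652
v -3.638 2.03 -2.808
v -4.197 2.655 -1.966
v -2.617 2.888 -1.928
v -3.983 1.132 -1.532
v -4.343 1.717 -1.409
v -3.894 1.476 -0.931
v -3.238 3.138 -1.728
v -2.789 2.897 -1.251
v -3.832 2.604 -0.93
v -3.811 1.123 -2.209
v -3.362 0.882 -1.732
v -2.706 2.544 -2.529
v -2.257 2.303 -2.051
v -2.768 1.416 -2.53
v -2.207 1.949 -1.451
v -2.89 1.071 -1.253
v -2.718 1.063 -1.93
v -2.295 1.605 -2.052
v -2.536 2.316 -0.956
v -3.219 1.438 -0.759
v -3.579 2.024 -0.635
v -3.156 2.567 -0.757
v -2.574 1.619 -0.957
v -3.381 2.582 -2.701
v -4.064 1.704 -2.504
v -3.444 1.453 -2.703
v -3.021 1.996 -2.825
v -3.71 2.949 -2.207
v -4.393 2.071 -2.009
v -4.305 2.415 -1.408
v -3.882 2.957 -1.53
v -4.026 2.401 -2.503
v -0.429 -2.223 0.107
v -0.124 -1.824 0.242
v 0.529 -3.357 1.293
v -0.351 -1.821 0.427
v -0.602 -1.946 0.511
v -0.799 -2.159 0.467
v -0.878 -2.392 0.308
v -0.815 -2.572 0.086
v -0.629 -2.641 -0.13
v -0.38 -2.577 -0.271
v -0.147 -2.401 -0.292
v -0.003 -2.169 -0.186
v 0.006 -1.954 0.013
v 1.371 0.99 1.751
v 3.303 1.155 2.633
v 1.514 3.031 1.057
v 3.446 3.195 1.939
v 1.874 0.605 0.721
v 3.806 0.769 1.603
v 2.017 2.645 0.027
v 3.949 2.81 0.909
v -2.553 2.519 1.135
v -1.973 2.369 0.835
v -2.287 0.841 2.485
v -1.913 2.694 1.227
v -2.227 2.917 1.565
v -2.733 2.906 1.652
v -3.133 2.669 1.435
v -3.193 2.344 1.043
v -2.878 2.122 0.705
v -2.373 2.132 0.619
f 1 38 17
f 38 12 41
f 17 41 6
f 38 41 17
f 1 17 13
f 17 6 18
f 13 18 2
f 17 18 13
f 1 13 22
f 13 2 23
f 22 23 8
f 13 23 22
f 1 22 34
f 22 8 37
f 34 37 11
f 22 37 34
f 1 34 38
f 34 11 42
f 38 42 12
f 34 42 38
f 2 18 29
f 18 6 32
f 29 32 10
f 18 32 29
f 6 41 19
f 41 12 40
f 19 40 5
f 41 40 19
f 12 42 39
f 42 11 35
f 39 35 3
f 42 35 39
f 11 37 36
f 37 8 24
f 36 24 7
f 37 24 36
f 8 23 28
f 23 2 25
f 28 25 9
f 23 25 28
f 4 30 16
f 30 10 31
f 16 31 5
f 30 31 16
f 4 16 14
f 16 5 15
f 14 15 3
f 16 15 14
f 4 14 21
f 14 3 20
f 21 20 7
f 14 20 21
f 4 21 26
f 21 7 27
f 26 27 9
f 21 27 26
f 4 26 30
f 26 9 33
f 30 33 10
f 26 33 30
f 5 31 19
f 31 10 32
f 19 32 6
f 31 32 19
f 3 15 39
f 15 5 40
f 39 40 12
f 15 40 39
f 7 20 36
f 20 3 35
f 36 35 11
f 20 35 36
f 9 27 28
f 27 7 24
f 28 24 8
f 27 24 28
f 10 33 29
f 33 9 25
f 29 25 2
f 33 25 29
f 44 43 46
f 44 46 45
f 46 43 47
f 46 47 45
f 47 43 48
f 47 48 45
f 48 43 49
f 48 49 45
f 49 43 50
f 49 50 45
f 50 43 51
f 50 51 45
f 51 43 52
f 51 52 45
f 52 43 53
f 52 53 45
f 53 43 54
f 53 54 45
f 54 43 55
f 54 55 45
f 55 43 44
f 55 44 45
f 57 59 56
f 60 57 56
f 56 59 58
f 58 60 56
f 57 63 59
f 61 57 60
f 61 63 57
f 59 63 58
f 62 60 58
f 58 63 62
f 62 61 60
f 63 61 62
f 65 64 67
f 65 67 66
f 67 64 68
f 67 68 66
f 68 64 69
f 68 69 66
f 69 64 70
f 69 70 66
f 70 64 71
f 70 71 66
f 71 64 72
f 71 72 66
f 72 64 73
f 72 73 66
f 73 64 65
f 73 65 66



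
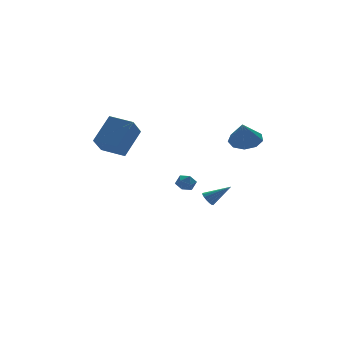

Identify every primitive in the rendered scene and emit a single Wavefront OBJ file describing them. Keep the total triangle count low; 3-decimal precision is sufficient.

v 2.915 1.681 -3.836
v 3.123 1.39 -4.267
v 4.145 1.059 -2.824
v 3.26 1.645 -4.276
v 3.304 1.91 -4.168
v 3.245 2.114 -3.97
v 3.097 2.201 -3.737
v 2.9 2.15 -3.53
v 2.708 1.972 -3.405
v 2.571 1.717 -3.396
v 2.526 1.452 -3.505
v 2.586 1.248 -3.702
v 2.734 1.161 -3.936
v 2.93 1.212 -4.142
v 0.963 1.425 -1.875
v 1.435 1.028 -2.143
v 0.465 0.552 -1.457
v 0.937 0.155 -1.725
v 1.094 0.568 -1.217
v 1.401 1.107 -1.476
v 0.499 0.473 -2.124
v 0.806 1.012 -2.383
v 1.148 0.439 -2.297
v 1.516 0.498 -1.737
v 0.384 1.082 -1.863
v 0.752 1.141 -1.303
v -3.999 1.847 1.368
v -4.849 1.104 2.473
v -2.643 2.509 2.858
v -3.494 1.765 3.963
v -3.126 0.535 1.157
v -3.977 -0.209 2.262
v -1.771 1.196 2.647
v -2.621 0.453 3.752
v 3.855 -1.092 1.799
v 4.634 -0.578 2.258
v 3.345 -1.588 3.221
v 4.064 -0.156 2.2
v 3.396 -0.172 1.955
v 2.944 -0.619 1.637
v 2.917 -1.287 1.394
v 3.33 -1.864 1.341
v 3.988 -2.08 1.503
v 4.585 -1.834 1.803
v 4.839 -1.24 2.101
f 2 1 4
f 2 4 3
f 4 1 5
f 4 5 3
f 5 1 6
f 5 6 3
f 6 1 7
f 6 7 3
f 7 1 8
f 7 8 3
f 8 1 9
f 8 9 3
f 9 1 10
f 9 10 3
f 10 1 11
f 10 11 3
f 11 1 12
f 11 12 3
f 12 1 13
f 12 13 3
f 13 1 14
f 13 14 3
f 14 1 2
f 14 2 3
f 15 26 20
f 15 20 16
f 15 16 22
f 15 22 25
f 15 25 26
f 16 20 24
f 20 26 19
f 26 25 17
f 25 22 21
f 22 16 23
f 18 24 19
f 18 19 17
f 18 17 21
f 18 21 23
f 18 23 24
f 19 24 20
f 17 19 26
f 21 17 25
f 23 21 22
f 24 23 16
f 28 30 27
f 31 28 27
f 27 30 29
f 29 31 27
f 28 34 30
f 32 28 31
f 32 34 28
f 30 34 29
f 33 31 29
f 29 34 33
f 33 32 31
f 34 32 33
f 36 35 38
f 36 38 37
f 38 35 39
f 38 39 37
f 39 35 40
f 39 40 37
f 40 35 41
f 40 41 37
f 41 35 42
f 41 42 37
f 42 35 43
f 42 43 37
f 43 35 44
f 43 44 37
f 44 35 45
f 44 45 37
f 45 35 36
f 45 36 37



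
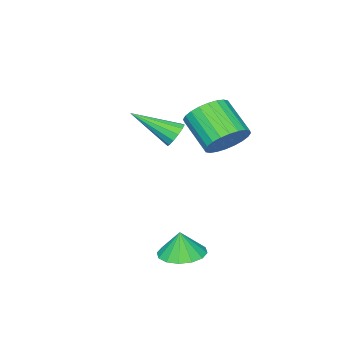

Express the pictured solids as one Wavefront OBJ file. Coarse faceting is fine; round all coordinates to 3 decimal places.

v 1.618 1.23 -1.413
v 2.489 0.833 -1.484
v 1.682 1.17 -0.287
v 2.572 1.322 -1.463
v 2.4 1.787 -1.428
v 2.018 2.103 -1.389
v 1.529 2.184 -1.357
v 1.064 2.011 -1.34
v 0.747 1.628 -1.342
v 0.664 1.138 -1.364
v 0.836 0.673 -1.399
v 1.218 0.358 -1.437
v 1.707 0.276 -1.469
v 2.172 0.45 -1.487
v -2.299 0.024 2.667
v -1.537 0.326 3.275
v -1.84 -1.103 4.362
v -2.601 -1.404 3.753
v -1.847 0.515 3.438
v -2.15 -0.913 4.525
v -2.225 0.63 3.484
v -2.528 -0.798 4.57
v -2.615 0.653 3.405
v -2.917 -0.775 4.492
v -2.956 0.58 3.214
v -3.259 -0.848 4.301
v -3.197 0.422 2.939
v -3.5 -1.006 4.026
v -3.302 0.204 2.623
v -3.605 -1.224 3.71
v -3.253 -0.042 2.314
v -3.556 -1.47 3.401
v -3.06 -0.277 2.058
v -3.363 -1.706 3.145
v -2.75 -0.467 1.895
v -3.053 -1.895 2.982
v -2.372 -0.582 1.85
v -2.675 -2.01 2.936
v -1.983 -0.605 1.928
v -2.285 -2.033 3.015
v -1.641 -0.532 2.119
v -1.944 -1.96 3.206
v -1.4 -0.374 2.394
v -1.703 -1.802 3.481
v -1.295 -0.156 2.71
v -1.598 -1.584 3.797
v -1.344 0.09 3.019
v -1.647 -1.338 4.106
v -2.344 -2.774 2.032
v -1.944 -2.865 1.528
v -1.316 -4.326 3.128
v -1.787 -2.611 1.74
v -1.806 -2.409 2.045
v -1.997 -2.323 2.345
v -2.297 -2.38 2.547
v -2.613 -2.562 2.585
v -2.843 -2.811 2.447
v -2.915 -3.049 2.178
v -2.805 -3.199 1.863
v -2.55 -3.215 1.601
v -2.228 -3.09 1.476
f 2 1 4
f 2 4 3
f 4 1 5
f 4 5 3
f 5 1 6
f 5 6 3
f 6 1 7
f 6 7 3
f 7 1 8
f 7 8 3
f 8 1 9
f 8 9 3
f 9 1 10
f 9 10 3
f 10 1 11
f 10 11 3
f 11 1 12
f 11 12 3
f 12 1 13
f 12 13 3
f 13 1 14
f 13 14 3
f 14 1 2
f 14 2 3
f 16 15 19
f 16 19 17
f 17 19 20
f 17 20 18
f 19 15 21
f 19 21 20
f 20 21 22
f 20 22 18
f 21 15 23
f 21 23 22
f 22 23 24
f 22 24 18
f 23 15 25
f 23 25 24
f 24 25 26
f 24 26 18
f 25 15 27
f 25 27 26
f 26 27 28
f 26 28 18
f 27 15 29
f 27 29 28
f 28 29 30
f 28 30 18
f 29 15 31
f 29 31 30
f 30 31 32
f 30 32 18
f 31 15 33
f 31 33 32
f 32 33 34
f 32 34 18
f 33 15 35
f 33 35 34
f 34 35 36
f 34 36 18
f 35 15 37
f 35 37 36
f 36 37 38
f 36 38 18
f 37 15 39
f 37 39 38
f 38 39 40
f 38 40 18
f 39 15 41
f 39 41 40
f 40 41 42
f 40 42 18
f 41 15 43
f 41 43 42
f 42 43 44
f 42 44 18
f 43 15 45
f 43 45 44
f 44 45 46
f 44 46 18
f 45 15 47
f 45 47 46
f 46 47 48
f 46 48 18
f 47 15 16
f 47 16 48
f 48 16 17
f 48 17 18
f 50 49 52
f 50 52 51
f 52 49 53
f 52 53 51
f 53 49 54
f 53 54 51
f 54 49 55
f 54 55 51
f 55 49 56
f 55 56 51
f 56 49 57
f 56 57 51
f 57 49 58
f 57 58 51
f 58 49 59
f 58 59 51
f 59 49 60
f 59 60 51
f 60 49 61
f 60 61 51
f 61 49 50
f 61 50 51



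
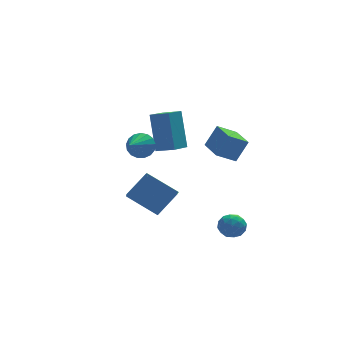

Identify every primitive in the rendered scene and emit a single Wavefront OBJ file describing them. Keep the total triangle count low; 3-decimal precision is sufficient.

v -2.933 -1.975 3.645
v -2.434 -2.116 4.07
v -3.707 -2.885 4.255
v -2.596 -1.88 4.216
v -2.834 -1.667 4.232
v -3.096 -1.524 4.113
v -3.32 -1.485 3.887
v -3.456 -1.558 3.606
v -3.472 -1.726 3.334
v -3.364 -1.952 3.133
v -3.158 -2.183 3.05
v -2.901 -2.367 3.103
v -2.651 -2.461 3.28
v -2.465 -2.443 3.541
v -2.387 -2.319 3.826
v 0.244 -2.74 -1.586
v 0.6 -2.493 -1.071
v 1.12 -3.287 -1.929
v 1.476 -3.04 -1.414
v 0.984 -3.485 -1.3
v 0.443 -3.147 -1.088
v 1.277 -2.633 -1.912
v 0.736 -2.295 -1.7
v 1.239 -2.427 -1.273
v 1.057 -2.953 -0.895
v 0.663 -2.827 -2.105
v 0.481 -3.353 -1.727
v 0.345 -2.568 -1.298
v 1.375 -3.212 -1.702
v 1.086 -3.473 -1.635
v 1.295 -3.328 -1.332
v 0.253 -2.953 -1.308
v 0.462 -2.807 -1.006
v 0.688 -3.391 -1.14
v 1.258 -2.973 -1.994
v 1.467 -2.827 -1.692
v 0.425 -2.452 -1.668
v 0.634 -2.307 -1.365
v 1.032 -2.389 -1.86
v 0.93 -2.384 -1.114
v 1.445 -2.706 -1.316
v 1.328 -2.467 -1.608
v 1.009 -2.268 -1.484
v 0.823 -2.694 -0.892
v 1.338 -3.015 -1.094
v 1.049 -3.277 -1.027
v 0.731 -3.078 -0.902
v 1.199 -2.655 -1.01
v 0.382 -2.765 -1.906
v 0.897 -3.086 -2.108
v 0.989 -2.702 -2.098
v 0.671 -2.503 -1.973
v 0.275 -3.074 -1.684
v 0.79 -3.396 -1.886
v 0.711 -3.512 -1.516
v 0.392 -3.313 -1.392
v 0.521 -3.125 -1.99
v -2.814 0.679 -0.855
v -1.759 1.07 0.106
v -2.459 1.958 -1.766
v -1.403 2.349 -0.805
v -1.637 -0.289 -1.755
v -0.581 0.102 -0.794
v -1.281 0.99 -2.666
v -0.226 1.381 -1.705
v -0.311 1.516 1.126
v -0.298 2.427 2.996
v -1.017 2.103 0.845
v -1.004 3.014 2.714
v 0.564 2.366 0.706
v 0.577 3.277 2.575
v -0.142 2.953 0.424
v -0.129 3.864 2.294
v 0.832 -0.814 1.801
v 1.43 -0.728 2.85
v 0.809 0.652 1.694
v 1.407 0.738 2.742
v 1.753 -0.838 1.278
v 2.351 -0.752 2.326
v 1.73 0.628 1.17
v 2.328 0.714 2.219
f 2 1 4
f 2 4 3
f 4 1 5
f 4 5 3
f 5 1 6
f 5 6 3
f 6 1 7
f 6 7 3
f 7 1 8
f 7 8 3
f 8 1 9
f 8 9 3
f 9 1 10
f 9 10 3
f 10 1 11
f 10 11 3
f 11 1 12
f 11 12 3
f 12 1 13
f 12 13 3
f 13 1 14
f 13 14 3
f 14 1 15
f 14 15 3
f 15 1 2
f 15 2 3
f 16 53 32
f 53 27 56
f 32 56 21
f 53 56 32
f 16 32 28
f 32 21 33
f 28 33 17
f 32 33 28
f 16 28 37
f 28 17 38
f 37 38 23
f 28 38 37
f 16 37 49
f 37 23 52
f 49 52 26
f 37 52 49
f 16 49 53
f 49 26 57
f 53 57 27
f 49 57 53
f 17 33 44
f 33 21 47
f 44 47 25
f 33 47 44
f 21 56 34
f 56 27 55
f 34 55 20
f 56 55 34
f 27 57 54
f 57 26 50
f 54 50 18
f 57 50 54
f 26 52 51
f 52 23 39
f 51 39 22
f 52 39 51
f 23 38 43
f 38 17 40
f 43 40 24
f 38 40 43
f 19 45 31
f 45 25 46
f 31 46 20
f 45 46 31
f 19 31 29
f 31 20 30
f 29 30 18
f 31 30 29
f 19 29 36
f 29 18 35
f 36 35 22
f 29 35 36
f 19 36 41
f 36 22 42
f 41 42 24
f 36 42 41
f 19 41 45
f 41 24 48
f 45 48 25
f 41 48 45
f 20 46 34
f 46 25 47
f 34 47 21
f 46 47 34
f 18 30 54
f 30 20 55
f 54 55 27
f 30 55 54
f 22 35 51
f 35 18 50
f 51 50 26
f 35 50 51
f 24 42 43
f 42 22 39
f 43 39 23
f 42 39 43
f 25 48 44
f 48 24 40
f 44 40 17
f 48 40 44
f 59 61 58
f 62 59 58
f 58 61 60
f 60 62 58
f 59 65 61
f 63 59 62
f 63 65 59
f 61 65 60
f 64 62 60
f 60 65 64
f 64 63 62
f 65 63 64
f 67 69 66
f 70 67 66
f 66 69 68
f 68 70 66
f 67 73 69
f 71 67 70
f 71 73 67
f 69 73 68
f 72 70 68
f 68 73 72
f 72 71 70
f 73 71 72
f 75 77 74
f 78 75 74
f 74 77 76
f 76 78 74
f 75 81 77
f 79 75 78
f 79 81 75
f 77 81 76
f 80 78 76
f 76 81 80
f 80 79 78
f 81 79 80



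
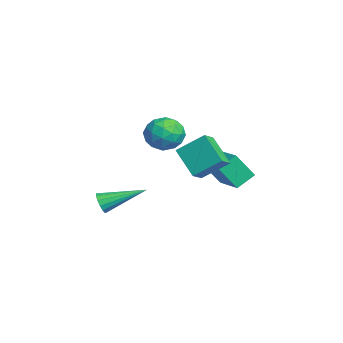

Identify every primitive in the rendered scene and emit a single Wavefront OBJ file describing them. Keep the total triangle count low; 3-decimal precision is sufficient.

v -1.869 2.072 -3.319
v -2.307 2.973 -2.694
v -1.891 2.989 -4.655
v -2.329 3.889 -4.03
v -0.151 2.651 -2.95
v -0.589 3.551 -2.325
v -0.173 3.567 -4.286
v -0.611 4.468 -3.661
v 3.274 -3.082 -3.381
v 3.694 -2.945 -3.801
v 3.406 -1.038 -2.579
v 3.418 -2.874 -3.936
v 3.103 -2.859 -3.922
v 2.834 -2.903 -3.764
v 2.682 -2.996 -3.503
v 2.689 -3.112 -3.209
v 2.853 -3.22 -2.961
v 3.13 -3.291 -2.826
v 3.445 -3.306 -2.84
v 3.714 -3.261 -2.999
v 3.865 -3.168 -3.26
v 3.858 -3.052 -3.554
v -1.975 0.77 -1.979
v -1.42 1.26 -1.203
v -1.82 -0.74 -1.137
v -1.265 -0.25 -0.361
v -2.31 -0.045 -0.484
v -2.406 0.888 -1.004
v -0.834 -0.368 -1.336
v -0.93 0.565 -1.856
v -0.715 0.556 -0.806
v -1.627 0.756 -0.279
v -1.613 -0.236 -2.061
v -2.525 -0.036 -1.534
v -1.711 1.147 -1.665
v -1.529 -0.627 -0.675
v -2.143 -0.507 -0.747
v -1.817 -0.219 -0.291
v -2.291 0.929 -1.548
v -1.965 1.217 -1.092
v -2.488 0.45 -0.669
v -1.275 -0.697 -1.248
v -0.949 -0.409 -0.792
v -1.423 0.739 -2.049
v -1.097 1.027 -1.593
v -0.752 0.07 -1.671
v -0.97 1.022 -0.975
v -0.879 0.135 -0.48
v -0.626 0.065 -1.053
v -0.682 0.614 -1.359
v -1.507 1.139 -0.665
v -1.415 0.252 -0.171
v -2.03 0.372 -0.243
v -2.087 0.921 -0.548
v -1.092 0.726 -0.432
v -1.825 0.268 -2.169
v -1.733 -0.619 -1.675
v -1.153 -0.401 -1.792
v -1.21 0.148 -2.097
v -2.361 0.385 -1.86
v -2.27 -0.502 -1.365
v -2.558 -0.094 -0.981
v -2.614 0.455 -1.287
v -2.148 -0.206 -1.908
v -0.057 0.635 -1.621
v 0.197 1.955 -0.597
v -0.745 1.123 -2.08
v -0.49 2.443 -1.056
v 1.19 1.297 -2.784
v 1.445 2.617 -1.76
v 0.503 1.785 -3.243
v 0.757 3.105 -2.219
f 2 4 1
f 5 2 1
f 1 4 3
f 3 5 1
f 2 8 4
f 6 2 5
f 6 8 2
f 4 8 3
f 7 5 3
f 3 8 7
f 7 6 5
f 8 6 7
f 10 9 12
f 10 12 11
f 12 9 13
f 12 13 11
f 13 9 14
f 13 14 11
f 14 9 15
f 14 15 11
f 15 9 16
f 15 16 11
f 16 9 17
f 16 17 11
f 17 9 18
f 17 18 11
f 18 9 19
f 18 19 11
f 19 9 20
f 19 20 11
f 20 9 21
f 20 21 11
f 21 9 22
f 21 22 11
f 22 9 10
f 22 10 11
f 23 60 39
f 60 34 63
f 39 63 28
f 60 63 39
f 23 39 35
f 39 28 40
f 35 40 24
f 39 40 35
f 23 35 44
f 35 24 45
f 44 45 30
f 35 45 44
f 23 44 56
f 44 30 59
f 56 59 33
f 44 59 56
f 23 56 60
f 56 33 64
f 60 64 34
f 56 64 60
f 24 40 51
f 40 28 54
f 51 54 32
f 40 54 51
f 28 63 41
f 63 34 62
f 41 62 27
f 63 62 41
f 34 64 61
f 64 33 57
f 61 57 25
f 64 57 61
f 33 59 58
f 59 30 46
f 58 46 29
f 59 46 58
f 30 45 50
f 45 24 47
f 50 47 31
f 45 47 50
f 26 52 38
f 52 32 53
f 38 53 27
f 52 53 38
f 26 38 36
f 38 27 37
f 36 37 25
f 38 37 36
f 26 36 43
f 36 25 42
f 43 42 29
f 36 42 43
f 26 43 48
f 43 29 49
f 48 49 31
f 43 49 48
f 26 48 52
f 48 31 55
f 52 55 32
f 48 55 52
f 27 53 41
f 53 32 54
f 41 54 28
f 53 54 41
f 25 37 61
f 37 27 62
f 61 62 34
f 37 62 61
f 29 42 58
f 42 25 57
f 58 57 33
f 42 57 58
f 31 49 50
f 49 29 46
f 50 46 30
f 49 46 50
f 32 55 51
f 55 31 47
f 51 47 24
f 55 47 51
f 66 68 65
f 69 66 65
f 65 68 67
f 67 69 65
f 66 72 68
f 70 66 69
f 70 72 66
f 68 72 67
f 71 69 67
f 67 72 71
f 71 70 69
f 72 70 71



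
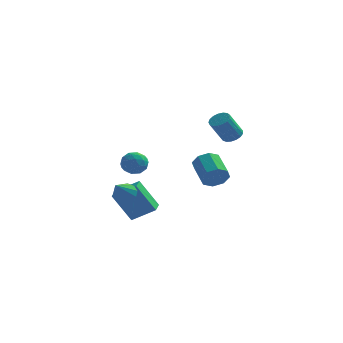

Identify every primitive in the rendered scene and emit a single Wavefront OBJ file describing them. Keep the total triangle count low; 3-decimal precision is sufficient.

v 4.289 0.229 2.583
v 4.896 0.065 2.783
v 4.258 -0.614 4.157
v 3.651 -0.449 3.957
v 4.851 0.353 2.905
v 4.214 -0.326 4.279
v 4.678 0.613 2.953
v 4.041 -0.066 4.327
v 4.416 0.785 2.916
v 3.779 0.106 4.29
v 4.124 0.829 2.803
v 3.487 0.151 4.177
v 3.87 0.737 2.64
v 3.233 0.058 4.014
v 3.712 0.528 2.463
v 3.075 -0.151 3.837
v 3.686 0.251 2.314
v 3.049 -0.428 3.688
v 3.798 -0.032 2.227
v 3.161 -0.71 3.601
v 4.022 -0.254 2.221
v 3.385 -0.933 3.595
v 4.308 -0.366 2.298
v 3.67 -1.044 3.672
v 4.589 -0.341 2.44
v 3.951 -1.02 3.815
v 4.801 -0.186 2.615
v 4.163 -0.864 3.99
v -2.982 2.161 -3.309
v -1.555 2.196 -2.424
v -3.008 3.261 -3.311
v -1.581 3.296 -2.426
v -1.839 2.184 -5.154
v -0.412 2.219 -4.269
v -1.865 3.284 -5.156
v -0.438 3.319 -4.271
v 2.966 2.766 -1.681
v 3.371 3.295 -2.272
v 2.619 4.702 -1.529
v 2.214 4.174 -0.939
v 2.761 3.082 -2.488
v 2.008 4.489 -1.745
v 2.271 2.685 -2.231
v 1.519 4.092 -1.488
v 2.188 2.335 -1.652
v 1.436 3.742 -0.909
v 2.561 2.238 -1.091
v 1.809 3.645 -0.348
v 3.172 2.451 -0.875
v 2.419 3.858 -0.132
v 3.661 2.848 -1.132
v 2.909 4.255 -0.389
v 3.744 3.198 -1.711
v 2.992 4.605 -0.968
v -1.628 -0.546 -1.952
v -1.165 -0.263 -1.479
v -1.832 -2.194 -0.768
v -1.574 -0.131 -1.366
v -2.004 -0.158 -1.477
v -2.291 -0.332 -1.77
v -2.324 -0.589 -2.132
v -2.091 -0.829 -2.426
v -1.681 -0.961 -2.539
v -1.251 -0.934 -2.428
v -0.965 -0.76 -2.135
v -0.932 -0.503 -1.773
v -2.053 4.245 -0.511
v -1.268 4.133 -0.9
v -2.632 3.287 -1.4
v -1.847 3.175 -1.789
v -1.974 2.892 -0.963
v -1.616 3.483 -0.413
v -2.284 3.937 -1.887
v -1.926 4.528 -1.337
v -1.411 3.942 -1.751
v -1.22 3.296 -1.18
v -2.68 4.124 -1.12
v -2.489 3.478 -0.549
v -1.61 4.273 -0.627
v -2.29 3.147 -1.673
v -2.365 2.98 -1.187
v -1.904 2.914 -1.416
v -1.814 3.891 -0.341
v -1.353 3.825 -0.57
v -1.768 3.096 -0.607
v -2.547 3.595 -1.73
v -2.086 3.529 -1.959
v -1.996 4.506 -0.884
v -1.535 4.44 -1.113
v -2.132 4.324 -1.693
v -1.233 4.095 -1.356
v -1.573 3.532 -1.879
v -1.829 3.98 -1.936
v -1.619 4.328 -1.613
v -1.12 3.715 -1.021
v -1.46 3.152 -1.543
v -1.535 2.986 -1.057
v -1.325 3.334 -0.734
v -1.204 3.603 -1.521
v -2.44 4.268 -0.757
v -2.78 3.705 -1.279
v -2.575 4.086 -1.566
v -2.365 4.434 -1.243
v -2.327 3.888 -0.421
v -2.667 3.325 -0.944
v -2.281 3.092 -0.687
v -2.071 3.44 -0.364
v -2.696 3.817 -0.779
f 2 1 5
f 2 5 3
f 3 5 6
f 3 6 4
f 5 1 7
f 5 7 6
f 6 7 8
f 6 8 4
f 7 1 9
f 7 9 8
f 8 9 10
f 8 10 4
f 9 1 11
f 9 11 10
f 10 11 12
f 10 12 4
f 11 1 13
f 11 13 12
f 12 13 14
f 12 14 4
f 13 1 15
f 13 15 14
f 14 15 16
f 14 16 4
f 15 1 17
f 15 17 16
f 16 17 18
f 16 18 4
f 17 1 19
f 17 19 18
f 18 19 20
f 18 20 4
f 19 1 21
f 19 21 20
f 20 21 22
f 20 22 4
f 21 1 23
f 21 23 22
f 22 23 24
f 22 24 4
f 23 1 25
f 23 25 24
f 24 25 26
f 24 26 4
f 25 1 27
f 25 27 26
f 26 27 28
f 26 28 4
f 27 1 2
f 27 2 28
f 28 2 3
f 28 3 4
f 30 32 29
f 33 30 29
f 29 32 31
f 31 33 29
f 30 36 32
f 34 30 33
f 34 36 30
f 32 36 31
f 35 33 31
f 31 36 35
f 35 34 33
f 36 34 35
f 38 37 41
f 38 41 39
f 39 41 42
f 39 42 40
f 41 37 43
f 41 43 42
f 42 43 44
f 42 44 40
f 43 37 45
f 43 45 44
f 44 45 46
f 44 46 40
f 45 37 47
f 45 47 46
f 46 47 48
f 46 48 40
f 47 37 49
f 47 49 48
f 48 49 50
f 48 50 40
f 49 37 51
f 49 51 50
f 50 51 52
f 50 52 40
f 51 37 53
f 51 53 52
f 52 53 54
f 52 54 40
f 53 37 38
f 53 38 54
f 54 38 39
f 54 39 40
f 56 55 58
f 56 58 57
f 58 55 59
f 58 59 57
f 59 55 60
f 59 60 57
f 60 55 61
f 60 61 57
f 61 55 62
f 61 62 57
f 62 55 63
f 62 63 57
f 63 55 64
f 63 64 57
f 64 55 65
f 64 65 57
f 65 55 66
f 65 66 57
f 66 55 56
f 66 56 57
f 67 104 83
f 104 78 107
f 83 107 72
f 104 107 83
f 67 83 79
f 83 72 84
f 79 84 68
f 83 84 79
f 67 79 88
f 79 68 89
f 88 89 74
f 79 89 88
f 67 88 100
f 88 74 103
f 100 103 77
f 88 103 100
f 67 100 104
f 100 77 108
f 104 108 78
f 100 108 104
f 68 84 95
f 84 72 98
f 95 98 76
f 84 98 95
f 72 107 85
f 107 78 106
f 85 106 71
f 107 106 85
f 78 108 105
f 108 77 101
f 105 101 69
f 108 101 105
f 77 103 102
f 103 74 90
f 102 90 73
f 103 90 102
f 74 89 94
f 89 68 91
f 94 91 75
f 89 91 94
f 70 96 82
f 96 76 97
f 82 97 71
f 96 97 82
f 70 82 80
f 82 71 81
f 80 81 69
f 82 81 80
f 70 80 87
f 80 69 86
f 87 86 73
f 80 86 87
f 70 87 92
f 87 73 93
f 92 93 75
f 87 93 92
f 70 92 96
f 92 75 99
f 96 99 76
f 92 99 96
f 71 97 85
f 97 76 98
f 85 98 72
f 97 98 85
f 69 81 105
f 81 71 106
f 105 106 78
f 81 106 105
f 73 86 102
f 86 69 101
f 102 101 77
f 86 101 102
f 75 93 94
f 93 73 90
f 94 90 74
f 93 90 94
f 76 99 95
f 99 75 91
f 95 91 68
f 99 91 95



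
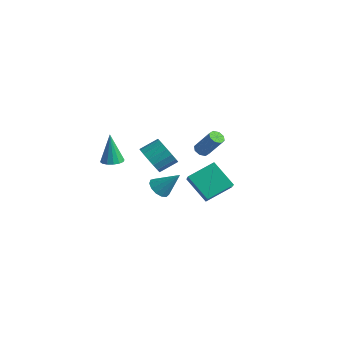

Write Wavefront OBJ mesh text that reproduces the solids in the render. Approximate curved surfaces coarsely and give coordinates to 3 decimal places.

v -2.848 -1.93 0.874
v -2.147 -1.955 0.986
v -3.172 -1.83 2.926
v -2.227 -1.597 0.956
v -2.472 -1.329 0.904
v -2.819 -1.222 0.844
v -3.173 -1.304 0.792
v -3.44 -1.555 0.762
v -3.549 -1.906 0.762
v -3.47 -2.264 0.792
v -3.224 -2.532 0.844
v -2.878 -2.639 0.904
v -2.523 -2.556 0.956
v -2.256 -2.306 0.986
v -3.509 1.415 -0.668
v -2.972 1.745 -1.533
v -2.554 2.835 -0.857
v -3.091 2.505 0.008
v -3.435 1.956 -1.588
v -3.017 3.047 -0.912
v -3.915 2.044 -1.432
v -3.497 3.135 -0.756
v -4.302 1.988 -1.101
v -3.884 3.078 -0.425
v -4.508 1.8 -0.671
v -4.089 2.891 0.005
v -4.484 1.524 -0.241
v -4.066 2.615 0.435
v -4.237 1.223 0.092
v -3.819 2.314 0.768
v -3.824 0.966 0.251
v -3.405 2.057 0.927
v -3.338 0.811 0.199
v -2.92 1.902 0.875
v -2.892 0.795 -0.051
v -2.473 1.886 0.625
v -2.587 0.921 -0.443
v -2.168 2.012 0.233
v -2.493 1.16 -0.886
v -2.075 2.251 -0.21
v -2.632 1.457 -1.28
v -2.214 2.548 -0.603
v -1.101 0.17 -1.443
v -0.641 -0.472 -1.432
v -0.099 0.91 -0.157
v -0.462 -0.195 -1.731
v -0.486 0.199 -1.938
v -0.705 0.583 -1.988
v -1.05 0.836 -1.865
v -1.411 0.878 -1.608
v -1.673 0.695 -1.299
v -1.754 0.345 -1.035
v -1.627 -0.06 -0.901
v -1.333 -0.392 -0.939
v -0.965 -0.545 -1.137
v 1.092 1.547 2.265
v 1.405 1.85 1.982
v 2.402 2.136 3.392
v 2.088 1.833 3.675
v 1.108 2.054 2.151
v 2.105 2.34 3.56
v 0.801 1.961 2.387
v 1.798 2.247 3.796
v 0.665 1.626 2.551
v 1.661 1.911 3.961
v 0.778 1.244 2.548
v 1.775 1.53 3.958
v 1.075 1.04 2.38
v 2.072 1.326 3.789
v 1.382 1.133 2.144
v 2.379 1.419 3.553
v 1.519 1.469 1.979
v 2.515 1.754 3.389
v 3.345 -1.411 2.197
v 3.784 0.143 2.969
v 2.251 -0.586 1.157
v 2.69 0.968 1.929
v 4.75 -1.168 0.911
v 5.189 0.386 1.683
v 3.656 -0.343 -0.129
v 4.095 1.211 0.643
f 2 1 4
f 2 4 3
f 4 1 5
f 4 5 3
f 5 1 6
f 5 6 3
f 6 1 7
f 6 7 3
f 7 1 8
f 7 8 3
f 8 1 9
f 8 9 3
f 9 1 10
f 9 10 3
f 10 1 11
f 10 11 3
f 11 1 12
f 11 12 3
f 12 1 13
f 12 13 3
f 13 1 14
f 13 14 3
f 14 1 2
f 14 2 3
f 16 15 19
f 16 19 17
f 17 19 20
f 17 20 18
f 19 15 21
f 19 21 20
f 20 21 22
f 20 22 18
f 21 15 23
f 21 23 22
f 22 23 24
f 22 24 18
f 23 15 25
f 23 25 24
f 24 25 26
f 24 26 18
f 25 15 27
f 25 27 26
f 26 27 28
f 26 28 18
f 27 15 29
f 27 29 28
f 28 29 30
f 28 30 18
f 29 15 31
f 29 31 30
f 30 31 32
f 30 32 18
f 31 15 33
f 31 33 32
f 32 33 34
f 32 34 18
f 33 15 35
f 33 35 34
f 34 35 36
f 34 36 18
f 35 15 37
f 35 37 36
f 36 37 38
f 36 38 18
f 37 15 39
f 37 39 38
f 38 39 40
f 38 40 18
f 39 15 41
f 39 41 40
f 40 41 42
f 40 42 18
f 41 15 16
f 41 16 42
f 42 16 17
f 42 17 18
f 44 43 46
f 44 46 45
f 46 43 47
f 46 47 45
f 47 43 48
f 47 48 45
f 48 43 49
f 48 49 45
f 49 43 50
f 49 50 45
f 50 43 51
f 50 51 45
f 51 43 52
f 51 52 45
f 52 43 53
f 52 53 45
f 53 43 54
f 53 54 45
f 54 43 55
f 54 55 45
f 55 43 44
f 55 44 45
f 57 56 60
f 57 60 58
f 58 60 61
f 58 61 59
f 60 56 62
f 60 62 61
f 61 62 63
f 61 63 59
f 62 56 64
f 62 64 63
f 63 64 65
f 63 65 59
f 64 56 66
f 64 66 65
f 65 66 67
f 65 67 59
f 66 56 68
f 66 68 67
f 67 68 69
f 67 69 59
f 68 56 70
f 68 70 69
f 69 70 71
f 69 71 59
f 70 56 72
f 70 72 71
f 71 72 73
f 71 73 59
f 72 56 57
f 72 57 73
f 73 57 58
f 73 58 59
f 75 77 74
f 78 75 74
f 74 77 76
f 76 78 74
f 75 81 77
f 79 75 78
f 79 81 75
f 77 81 76
f 80 78 76
f 76 81 80
f 80 79 78
f 81 79 80



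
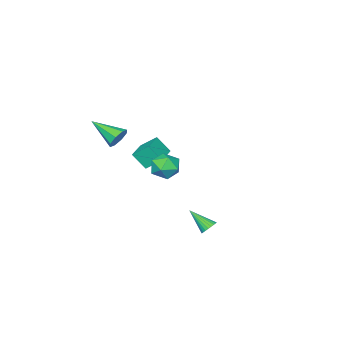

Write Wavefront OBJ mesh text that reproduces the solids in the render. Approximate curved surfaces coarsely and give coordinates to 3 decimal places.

v 0.749 4.243 -2.414
v 1.117 4.046 -2.756
v 1.031 3.057 -1.426
v 1.235 4.173 -2.637
v 1.28 4.311 -2.485
v 1.243 4.439 -2.321
v 1.132 4.537 -2.172
v 0.961 4.59 -2.059
v 0.759 4.59 -2.001
v 0.555 4.538 -2.005
v 0.38 4.441 -2.072
v 0.262 4.313 -2.191
v 0.218 4.175 -2.344
v 0.254 4.048 -2.508
v 0.366 3.95 -2.657
v 0.536 3.897 -2.77
v 0.739 3.896 -2.828
v 0.943 3.949 -2.823
v -3.096 -3.687 -1.744
v -2.76 -4.439 -0.764
v -3.575 -2.838 -0.928
v -3.238 -3.591 0.051
v -1.702 -2.969 -1.671
v -1.365 -3.722 -0.692
v -2.18 -2.121 -0.856
v -1.844 -2.873 0.124
v -1.828 -0.557 -0.831
v -1.419 -0.974 -1.628
v -2.141 -2.006 -0.232
v -1.732 -2.423 -1.029
v -1.166 -1.94 -0.379
v -0.973 -1.044 -0.749
v -2.587 -1.936 -1.111
v -2.394 -1.04 -1.481
v -1.888 -1.826 -1.801
v -1.01 -1.829 -1.348
v -2.55 -1.151 -0.512
v -1.672 -1.154 -0.059
v 0.446 -2.926 1.636
v 0.989 -2.598 2.054
v 0.834 -4.674 2.504
v 0.469 -2.584 2.315
v -0.064 -2.771 2.178
v -0.299 -3.048 1.724
v -0.098 -3.254 1.219
v 0.422 -3.268 0.958
v 0.956 -3.081 1.095
v 1.191 -2.804 1.549
f 2 1 4
f 2 4 3
f 4 1 5
f 4 5 3
f 5 1 6
f 5 6 3
f 6 1 7
f 6 7 3
f 7 1 8
f 7 8 3
f 8 1 9
f 8 9 3
f 9 1 10
f 9 10 3
f 10 1 11
f 10 11 3
f 11 1 12
f 11 12 3
f 12 1 13
f 12 13 3
f 13 1 14
f 13 14 3
f 14 1 15
f 14 15 3
f 15 1 16
f 15 16 3
f 16 1 17
f 16 17 3
f 17 1 18
f 17 18 3
f 18 1 2
f 18 2 3
f 20 22 19
f 23 20 19
f 19 22 21
f 21 23 19
f 20 26 22
f 24 20 23
f 24 26 20
f 22 26 21
f 25 23 21
f 21 26 25
f 25 24 23
f 26 24 25
f 27 38 32
f 27 32 28
f 27 28 34
f 27 34 37
f 27 37 38
f 28 32 36
f 32 38 31
f 38 37 29
f 37 34 33
f 34 28 35
f 30 36 31
f 30 31 29
f 30 29 33
f 30 33 35
f 30 35 36
f 31 36 32
f 29 31 38
f 33 29 37
f 35 33 34
f 36 35 28
f 40 39 42
f 40 42 41
f 42 39 43
f 42 43 41
f 43 39 44
f 43 44 41
f 44 39 45
f 44 45 41
f 45 39 46
f 45 46 41
f 46 39 47
f 46 47 41
f 47 39 48
f 47 48 41
f 48 39 40
f 48 40 41



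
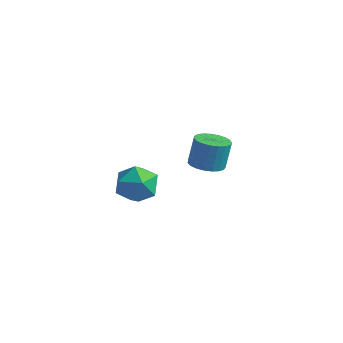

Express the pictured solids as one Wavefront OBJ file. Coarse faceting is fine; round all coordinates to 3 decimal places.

v -3.3 3.169 -3.885
v -2.605 2.692 -3.777
v -2.564 3.074 -2.348
v -3.26 3.551 -2.455
v -2.466 3.006 -3.865
v -2.426 3.387 -2.435
v -2.472 3.347 -3.956
v -2.432 3.729 -2.526
v -2.621 3.658 -4.034
v -2.581 4.039 -2.605
v -2.887 3.884 -4.087
v -2.847 4.266 -2.658
v -3.225 3.987 -4.105
v -3.185 4.368 -2.676
v -3.576 3.948 -4.085
v -3.535 4.33 -2.655
v -3.879 3.775 -4.03
v -3.839 4.156 -2.601
v -4.082 3.497 -3.95
v -4.042 3.878 -2.521
v -4.15 3.162 -3.859
v -4.109 3.543 -2.429
v -4.071 2.829 -3.772
v -4.03 3.21 -2.343
v -3.858 2.554 -3.705
v -3.818 2.936 -2.275
v -3.55 2.386 -3.669
v -3.509 2.767 -2.239
v -3.198 2.353 -3.67
v -3.157 2.735 -2.24
v -2.863 2.462 -3.708
v -2.823 2.843 -2.279
v -3.846 -1.989 -1.938
v -3.297 -1.081 -1.919
v -2.483 -2.799 -2.601
v -1.934 -1.891 -2.582
v -2.193 -2.374 -1.672
v -3.035 -1.873 -1.263
v -2.745 -2.007 -3.257
v -3.587 -1.506 -2.848
v -2.616 -1.091 -2.734
v -2.275 -1.318 -1.755
v -3.505 -2.562 -2.765
v -3.164 -2.789 -1.786
f 2 1 5
f 2 5 3
f 3 5 6
f 3 6 4
f 5 1 7
f 5 7 6
f 6 7 8
f 6 8 4
f 7 1 9
f 7 9 8
f 8 9 10
f 8 10 4
f 9 1 11
f 9 11 10
f 10 11 12
f 10 12 4
f 11 1 13
f 11 13 12
f 12 13 14
f 12 14 4
f 13 1 15
f 13 15 14
f 14 15 16
f 14 16 4
f 15 1 17
f 15 17 16
f 16 17 18
f 16 18 4
f 17 1 19
f 17 19 18
f 18 19 20
f 18 20 4
f 19 1 21
f 19 21 20
f 20 21 22
f 20 22 4
f 21 1 23
f 21 23 22
f 22 23 24
f 22 24 4
f 23 1 25
f 23 25 24
f 24 25 26
f 24 26 4
f 25 1 27
f 25 27 26
f 26 27 28
f 26 28 4
f 27 1 29
f 27 29 28
f 28 29 30
f 28 30 4
f 29 1 31
f 29 31 30
f 30 31 32
f 30 32 4
f 31 1 2
f 31 2 32
f 32 2 3
f 32 3 4
f 33 44 38
f 33 38 34
f 33 34 40
f 33 40 43
f 33 43 44
f 34 38 42
f 38 44 37
f 44 43 35
f 43 40 39
f 40 34 41
f 36 42 37
f 36 37 35
f 36 35 39
f 36 39 41
f 36 41 42
f 37 42 38
f 35 37 44
f 39 35 43
f 41 39 40
f 42 41 34



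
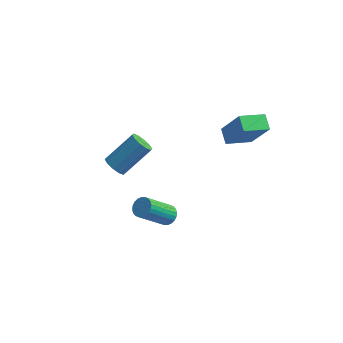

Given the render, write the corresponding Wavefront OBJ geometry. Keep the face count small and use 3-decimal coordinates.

v 0.044 -1.815 -2.065
v 0.402 -2.29 -2.148
v -0.626 -3.339 -0.578
v -0.984 -2.865 -0.495
v 0.523 -2.169 -1.988
v -0.506 -3.219 -0.418
v 0.571 -1.994 -1.84
v -0.458 -3.044 -0.27
v 0.538 -1.792 -1.726
v -0.49 -2.842 -0.156
v 0.431 -1.594 -1.663
v -0.597 -2.644 -0.094
v 0.265 -1.429 -1.662
v -0.763 -2.479 -0.092
v 0.065 -1.323 -1.722
v -0.963 -2.373 -0.153
v -0.138 -1.292 -1.834
v -1.166 -2.342 -0.265
v -0.314 -1.341 -1.982
v -1.342 -2.39 -0.412
v -0.434 -1.461 -2.142
v -1.463 -2.511 -0.572
v -0.482 -1.636 -2.29
v -1.511 -2.686 -0.72
v -0.45 -1.838 -2.404
v -1.478 -2.888 -0.834
v -0.343 -2.036 -2.466
v -1.371 -3.086 -0.897
v -0.177 -2.201 -2.468
v -1.205 -3.251 -0.898
v 0.023 -2.307 -2.407
v -1.005 -3.357 -0.838
v 0.226 -2.338 -2.295
v -0.802 -3.388 -0.726
v 3.186 2.975 0.267
v 2.044 2.058 0.709
v 2.745 3.722 0.678
v 1.603 2.805 1.12
v 4.217 2.575 2.1
v 3.075 1.658 2.542
v 3.776 3.322 2.511
v 2.634 2.405 2.953
v -3.765 1.364 -2.349
v -3.459 1.707 -2.903
v -2.289 2.858 -1.546
v -2.595 2.516 -0.991
v -3.822 1.935 -2.784
v -2.652 3.086 -1.427
v -4.163 1.945 -2.499
v -2.993 3.097 -1.141
v -4.352 1.734 -2.156
v -3.182 2.885 -0.799
v -4.317 1.381 -1.887
v -3.147 2.533 -0.53
v -4.071 1.022 -1.794
v -2.901 2.173 -0.437
v -3.708 0.794 -1.913
v -2.538 1.945 -0.556
v -3.367 0.783 -2.199
v -2.197 1.935 -0.841
v -3.178 0.995 -2.541
v -2.008 2.146 -1.184
v -3.213 1.347 -2.81
v -2.043 2.499 -1.453
f 2 1 5
f 2 5 3
f 3 5 6
f 3 6 4
f 5 1 7
f 5 7 6
f 6 7 8
f 6 8 4
f 7 1 9
f 7 9 8
f 8 9 10
f 8 10 4
f 9 1 11
f 9 11 10
f 10 11 12
f 10 12 4
f 11 1 13
f 11 13 12
f 12 13 14
f 12 14 4
f 13 1 15
f 13 15 14
f 14 15 16
f 14 16 4
f 15 1 17
f 15 17 16
f 16 17 18
f 16 18 4
f 17 1 19
f 17 19 18
f 18 19 20
f 18 20 4
f 19 1 21
f 19 21 20
f 20 21 22
f 20 22 4
f 21 1 23
f 21 23 22
f 22 23 24
f 22 24 4
f 23 1 25
f 23 25 24
f 24 25 26
f 24 26 4
f 25 1 27
f 25 27 26
f 26 27 28
f 26 28 4
f 27 1 29
f 27 29 28
f 28 29 30
f 28 30 4
f 29 1 31
f 29 31 30
f 30 31 32
f 30 32 4
f 31 1 33
f 31 33 32
f 32 33 34
f 32 34 4
f 33 1 2
f 33 2 34
f 34 2 3
f 34 3 4
f 36 38 35
f 39 36 35
f 35 38 37
f 37 39 35
f 36 42 38
f 40 36 39
f 40 42 36
f 38 42 37
f 41 39 37
f 37 42 41
f 41 40 39
f 42 40 41
f 44 43 47
f 44 47 45
f 45 47 48
f 45 48 46
f 47 43 49
f 47 49 48
f 48 49 50
f 48 50 46
f 49 43 51
f 49 51 50
f 50 51 52
f 50 52 46
f 51 43 53
f 51 53 52
f 52 53 54
f 52 54 46
f 53 43 55
f 53 55 54
f 54 55 56
f 54 56 46
f 55 43 57
f 55 57 56
f 56 57 58
f 56 58 46
f 57 43 59
f 57 59 58
f 58 59 60
f 58 60 46
f 59 43 61
f 59 61 60
f 60 61 62
f 60 62 46
f 61 43 63
f 61 63 62
f 62 63 64
f 62 64 46
f 63 43 44
f 63 44 64
f 64 44 45
f 64 45 46

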